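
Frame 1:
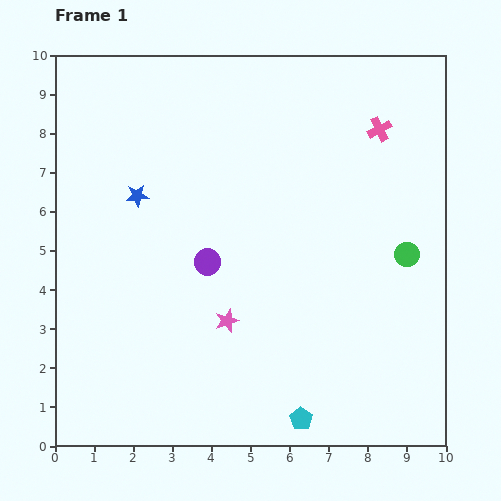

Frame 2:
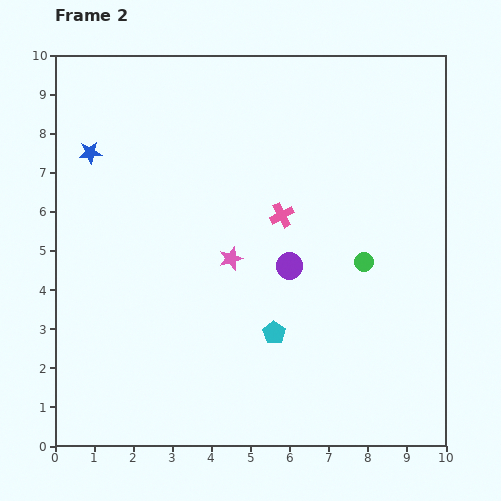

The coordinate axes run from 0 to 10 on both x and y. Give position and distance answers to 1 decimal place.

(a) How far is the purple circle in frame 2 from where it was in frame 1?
2.1

The purple circle moved from (3.9, 4.7) to (6.0, 4.6), a distance of √(2.1² + 0.1²) ≈ 2.1.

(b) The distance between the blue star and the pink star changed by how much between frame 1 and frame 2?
+0.6

Distance in frame 1: 3.9. Distance in frame 2: 4.5.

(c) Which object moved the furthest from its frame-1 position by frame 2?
the pink cross

(moved 3.3; next 2.3)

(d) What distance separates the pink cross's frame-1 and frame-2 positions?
3.3

The pink cross moved from (8.3, 8.1) to (5.8, 5.9), a distance of √(2.5² + 2.2²) ≈ 3.3.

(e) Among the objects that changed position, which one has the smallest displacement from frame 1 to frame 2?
the green circle

(moved 1.1)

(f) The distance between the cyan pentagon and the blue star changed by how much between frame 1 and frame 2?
-0.5

Distance in frame 1: 7.1. Distance in frame 2: 6.6.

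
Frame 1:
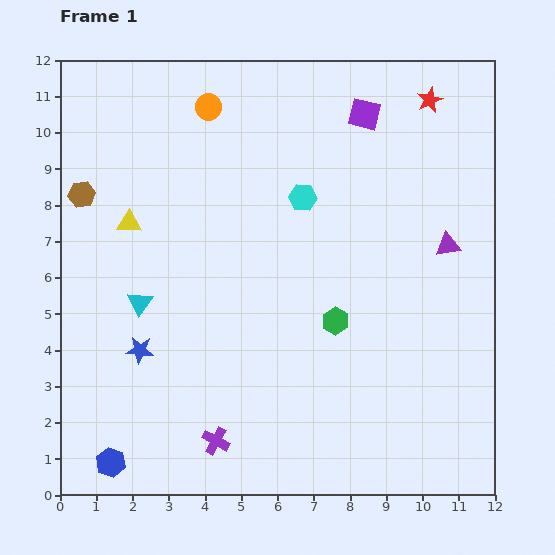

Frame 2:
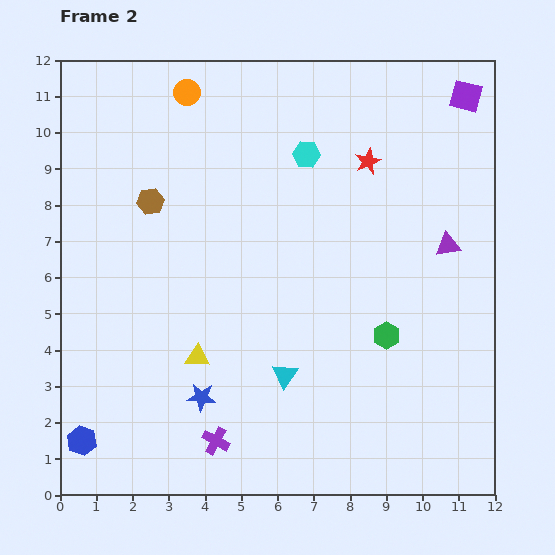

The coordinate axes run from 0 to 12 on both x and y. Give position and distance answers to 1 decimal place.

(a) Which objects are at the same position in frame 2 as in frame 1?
the purple cross, the purple triangle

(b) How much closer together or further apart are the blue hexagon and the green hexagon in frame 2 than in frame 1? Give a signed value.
+1.6

Distance in frame 1: 7.3. Distance in frame 2: 8.9.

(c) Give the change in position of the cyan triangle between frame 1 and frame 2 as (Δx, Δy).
(4.0, -2.0)

The cyan triangle was at (2.2, 5.3) in frame 1 and (6.2, 3.3) in frame 2.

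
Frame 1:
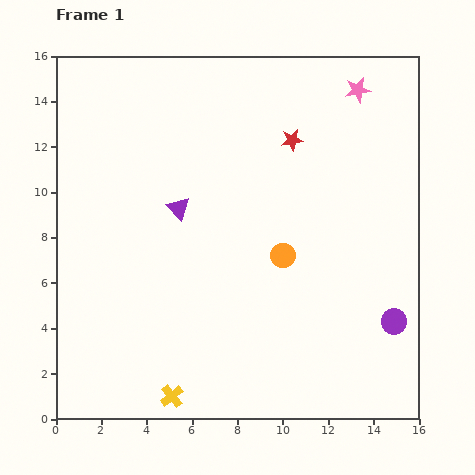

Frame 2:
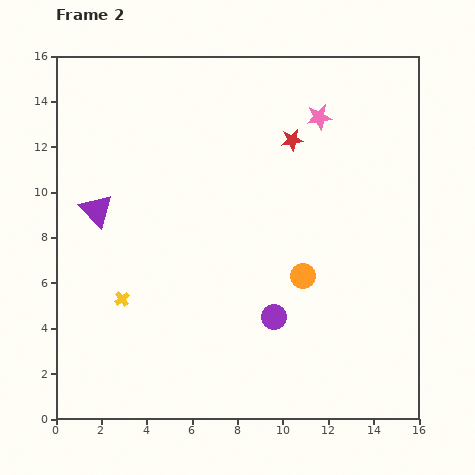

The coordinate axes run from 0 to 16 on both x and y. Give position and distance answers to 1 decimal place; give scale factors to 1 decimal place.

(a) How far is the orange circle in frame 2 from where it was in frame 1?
1.3

The orange circle moved from (10.0, 7.2) to (10.9, 6.3), a distance of √(0.9² + 0.9²) ≈ 1.3.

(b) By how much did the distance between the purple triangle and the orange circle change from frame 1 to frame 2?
+4.5

Distance in frame 1: 5.1. Distance in frame 2: 9.6.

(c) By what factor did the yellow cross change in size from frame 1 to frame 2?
0.7×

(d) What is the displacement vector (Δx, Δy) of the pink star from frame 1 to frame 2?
(-1.7, -1.2)

The pink star was at (13.3, 14.5) in frame 1 and (11.6, 13.3) in frame 2.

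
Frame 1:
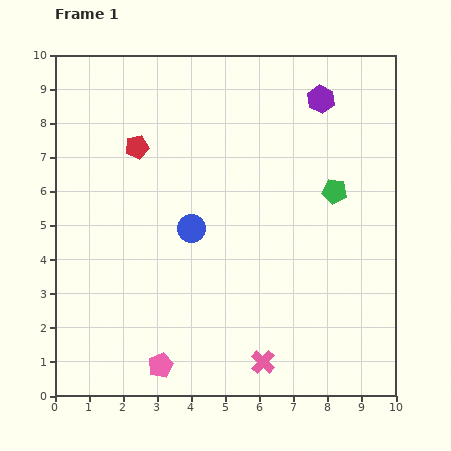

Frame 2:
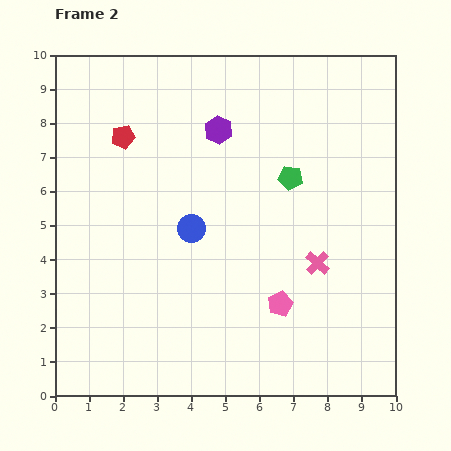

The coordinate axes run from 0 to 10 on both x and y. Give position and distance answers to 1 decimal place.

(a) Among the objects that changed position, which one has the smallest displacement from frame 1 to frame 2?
the red pentagon

(moved 0.5)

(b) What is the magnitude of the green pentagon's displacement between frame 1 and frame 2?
1.4

The green pentagon moved from (8.2, 6.0) to (6.9, 6.4), a distance of √(1.3² + 0.4²) ≈ 1.4.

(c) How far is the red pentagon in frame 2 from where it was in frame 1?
0.5

The red pentagon moved from (2.4, 7.3) to (2.0, 7.6), a distance of √(0.4² + 0.3²) ≈ 0.5.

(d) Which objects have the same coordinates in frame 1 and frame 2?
the blue circle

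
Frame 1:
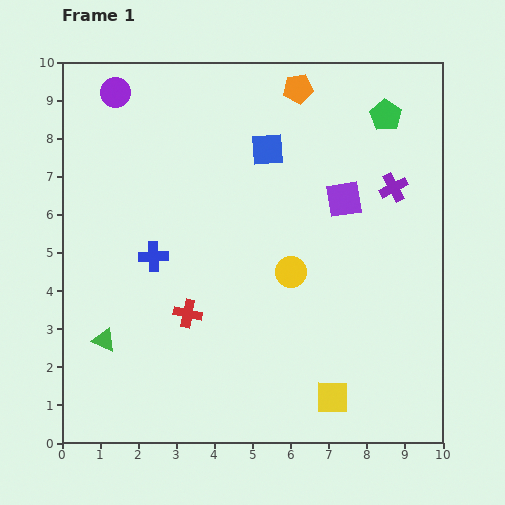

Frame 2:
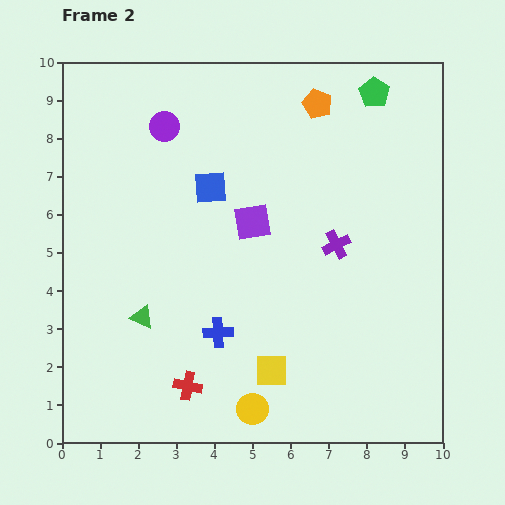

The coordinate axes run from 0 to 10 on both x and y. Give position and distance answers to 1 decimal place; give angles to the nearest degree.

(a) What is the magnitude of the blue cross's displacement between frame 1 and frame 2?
2.6

The blue cross moved from (2.4, 4.9) to (4.1, 2.9), a distance of √(1.7² + 2.0²) ≈ 2.6.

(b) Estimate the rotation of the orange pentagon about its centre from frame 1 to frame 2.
30° clockwise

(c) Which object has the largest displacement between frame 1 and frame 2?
the yellow circle

(moved 3.7; next 2.6)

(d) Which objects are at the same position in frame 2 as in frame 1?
none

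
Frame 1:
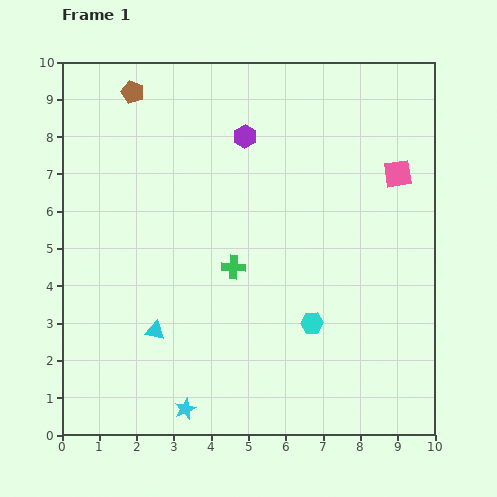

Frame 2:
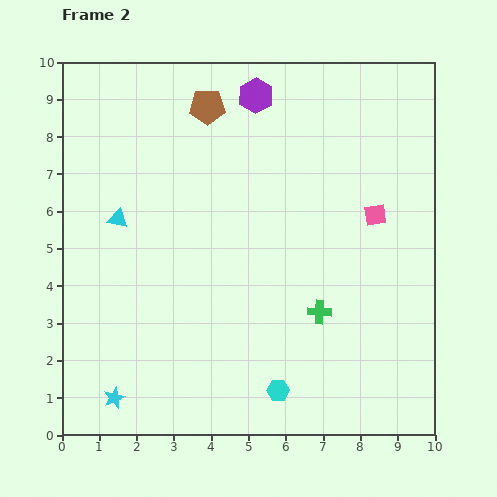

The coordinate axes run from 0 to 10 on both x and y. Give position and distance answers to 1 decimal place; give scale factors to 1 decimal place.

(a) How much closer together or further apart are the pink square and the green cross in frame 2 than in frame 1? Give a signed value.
-2.1

Distance in frame 1: 5.1. Distance in frame 2: 3.0.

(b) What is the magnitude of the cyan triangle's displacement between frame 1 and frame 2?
3.2

The cyan triangle moved from (2.5, 2.8) to (1.5, 5.8), a distance of √(1.0² + 3.0²) ≈ 3.2.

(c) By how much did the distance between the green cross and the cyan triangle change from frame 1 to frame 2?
+3.3

Distance in frame 1: 2.7. Distance in frame 2: 6.0.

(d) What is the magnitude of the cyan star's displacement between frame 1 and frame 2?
1.9

The cyan star moved from (3.3, 0.7) to (1.4, 1.0), a distance of √(1.9² + 0.3²) ≈ 1.9.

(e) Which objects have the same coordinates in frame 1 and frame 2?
none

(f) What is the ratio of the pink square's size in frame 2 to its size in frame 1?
0.8×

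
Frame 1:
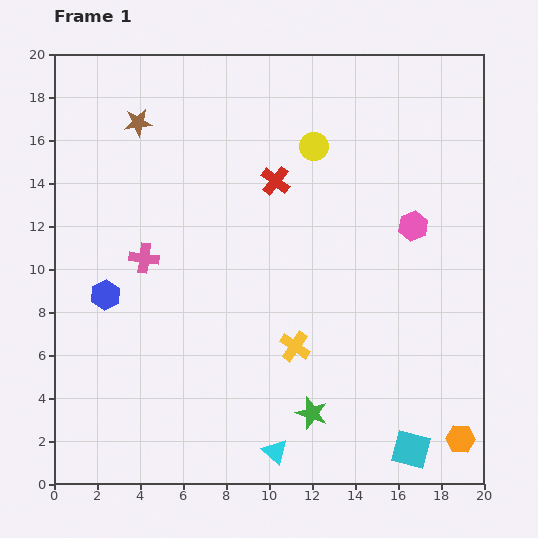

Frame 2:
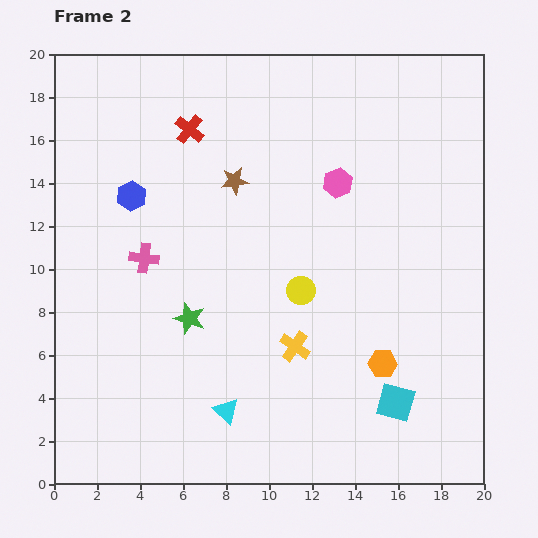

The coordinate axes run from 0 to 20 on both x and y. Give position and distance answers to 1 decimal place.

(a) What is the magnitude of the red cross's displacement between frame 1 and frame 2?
4.7

The red cross moved from (10.3, 14.1) to (6.3, 16.5), a distance of √(4.0² + 2.4²) ≈ 4.7.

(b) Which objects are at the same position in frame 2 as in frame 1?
the yellow cross, the pink cross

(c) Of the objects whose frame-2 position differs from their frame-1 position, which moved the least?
the cyan square

(moved 2.3)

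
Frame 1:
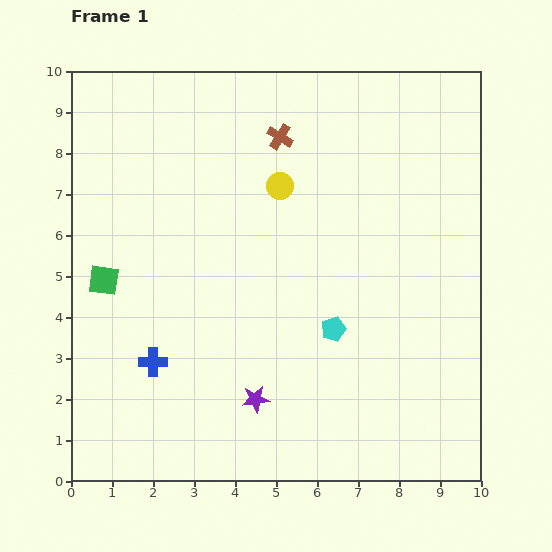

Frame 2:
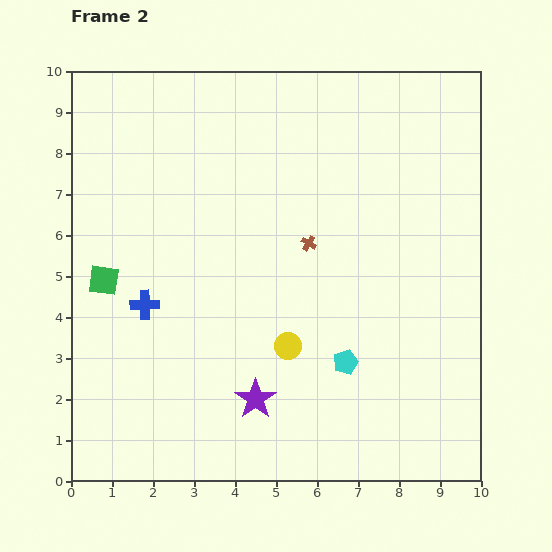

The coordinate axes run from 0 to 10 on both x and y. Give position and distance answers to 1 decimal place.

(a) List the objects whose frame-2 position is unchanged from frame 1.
the purple star, the green square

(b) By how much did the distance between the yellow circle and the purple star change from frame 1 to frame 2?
-3.7

Distance in frame 1: 5.2. Distance in frame 2: 1.5.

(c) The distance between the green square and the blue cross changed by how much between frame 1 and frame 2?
-1.1

Distance in frame 1: 2.3. Distance in frame 2: 1.2.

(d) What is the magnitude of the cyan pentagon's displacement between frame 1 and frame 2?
0.9

The cyan pentagon moved from (6.4, 3.7) to (6.7, 2.9), a distance of √(0.3² + 0.8²) ≈ 0.9.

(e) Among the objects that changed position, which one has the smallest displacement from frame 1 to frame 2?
the cyan pentagon

(moved 0.9)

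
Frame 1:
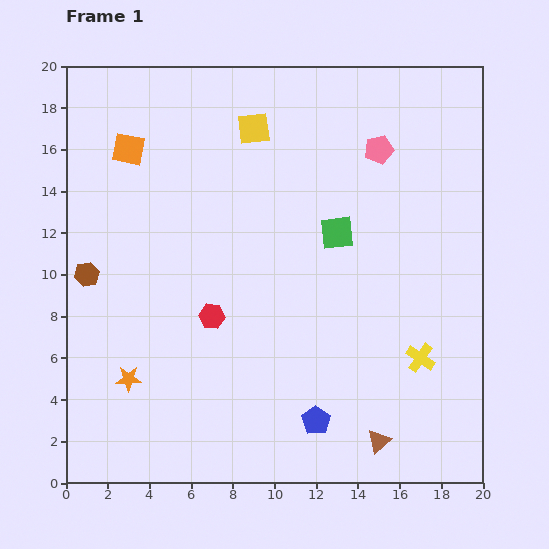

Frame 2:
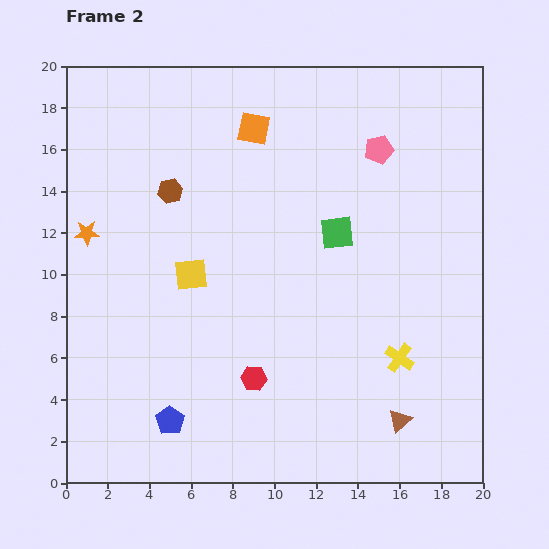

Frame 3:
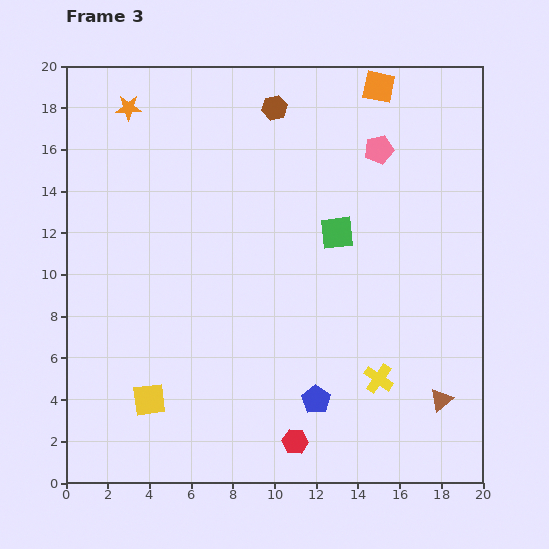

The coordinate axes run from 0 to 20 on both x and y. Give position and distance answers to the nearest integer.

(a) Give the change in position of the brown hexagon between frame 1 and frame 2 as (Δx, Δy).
(4, 4)

The brown hexagon was at (1, 10) in frame 1 and (5, 14) in frame 2.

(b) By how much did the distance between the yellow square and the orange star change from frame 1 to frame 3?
+1

Distance in frame 1: 13. Distance in frame 3: 14.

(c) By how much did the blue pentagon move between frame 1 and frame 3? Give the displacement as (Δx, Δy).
(0, 1)

The blue pentagon was at (12, 3) in frame 1 and (12, 4) in frame 3.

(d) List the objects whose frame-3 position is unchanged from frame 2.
the pink pentagon, the green square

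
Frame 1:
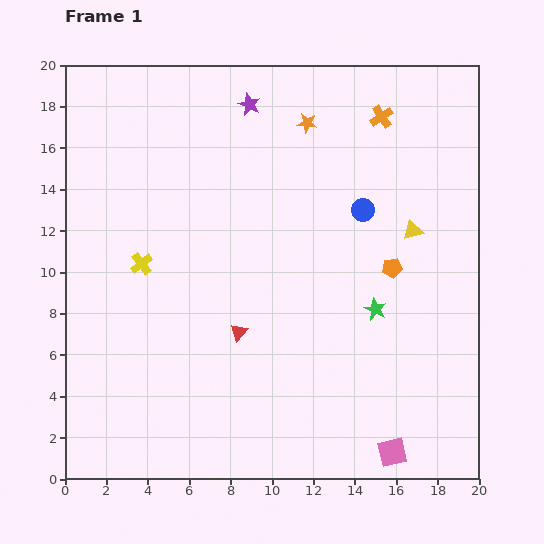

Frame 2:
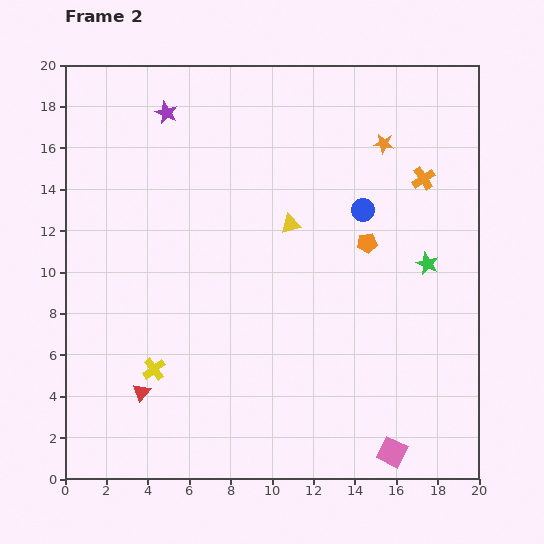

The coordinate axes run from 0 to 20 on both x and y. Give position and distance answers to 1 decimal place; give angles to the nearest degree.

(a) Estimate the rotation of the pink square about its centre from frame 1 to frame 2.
39° clockwise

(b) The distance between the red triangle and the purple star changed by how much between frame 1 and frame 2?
+2.6

Distance in frame 1: 11.0. Distance in frame 2: 13.6.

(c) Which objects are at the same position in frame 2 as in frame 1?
the blue circle, the pink square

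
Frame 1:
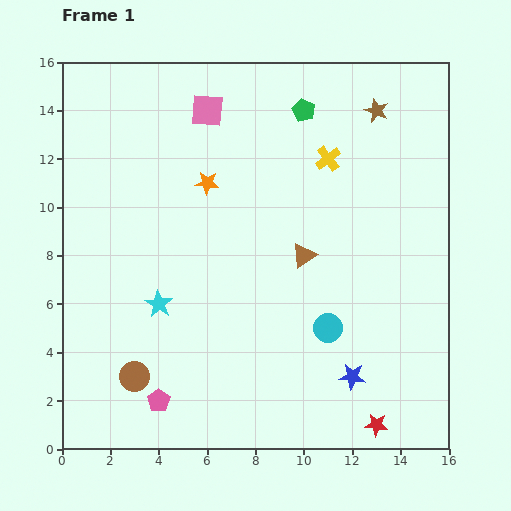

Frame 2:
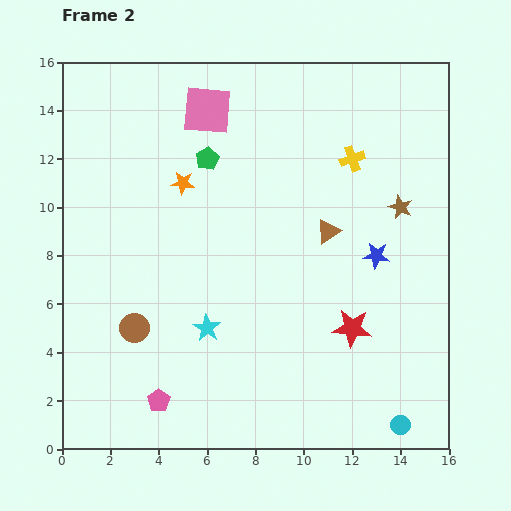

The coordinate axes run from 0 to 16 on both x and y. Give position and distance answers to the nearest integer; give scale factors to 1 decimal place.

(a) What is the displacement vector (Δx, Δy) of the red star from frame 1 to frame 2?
(-1, 4)

The red star was at (13, 1) in frame 1 and (12, 5) in frame 2.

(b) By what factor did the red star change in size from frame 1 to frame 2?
1.7×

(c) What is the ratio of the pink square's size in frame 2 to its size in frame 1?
1.5×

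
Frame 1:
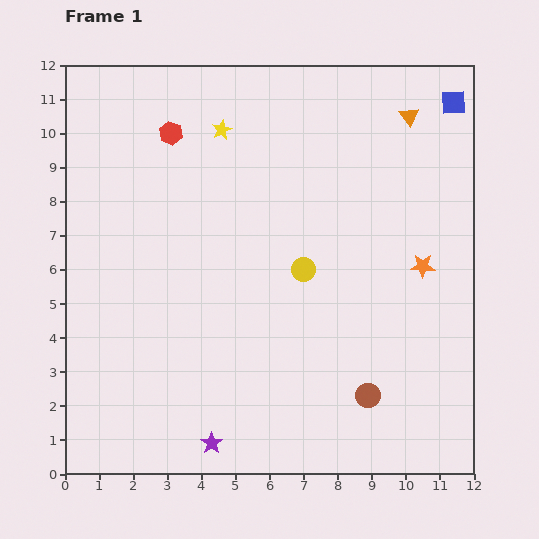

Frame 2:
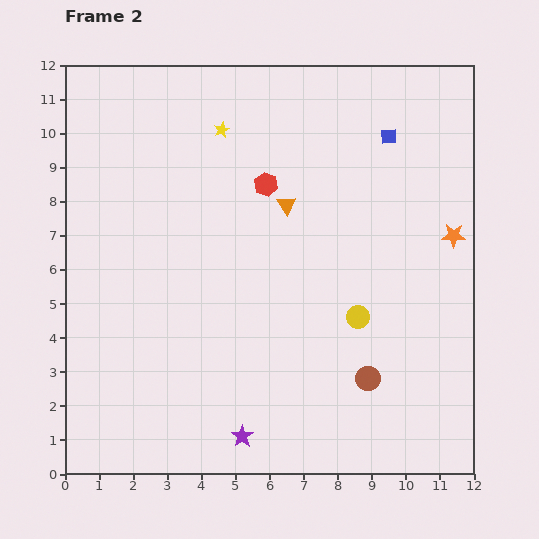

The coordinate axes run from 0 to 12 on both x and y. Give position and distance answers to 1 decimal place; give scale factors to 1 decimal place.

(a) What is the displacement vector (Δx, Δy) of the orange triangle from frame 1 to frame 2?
(-3.6, -2.6)

The orange triangle was at (10.1, 10.5) in frame 1 and (6.5, 7.9) in frame 2.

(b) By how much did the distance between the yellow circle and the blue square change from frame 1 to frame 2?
-1.2

Distance in frame 1: 6.6. Distance in frame 2: 5.4.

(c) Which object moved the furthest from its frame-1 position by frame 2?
the orange triangle

(moved 4.4; next 3.2)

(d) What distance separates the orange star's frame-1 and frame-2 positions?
1.3

The orange star moved from (10.5, 6.1) to (11.4, 7.0), a distance of √(0.9² + 0.9²) ≈ 1.3.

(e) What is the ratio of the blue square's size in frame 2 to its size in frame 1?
0.6×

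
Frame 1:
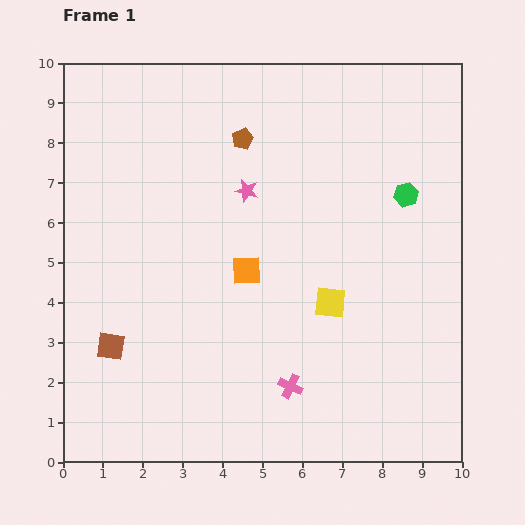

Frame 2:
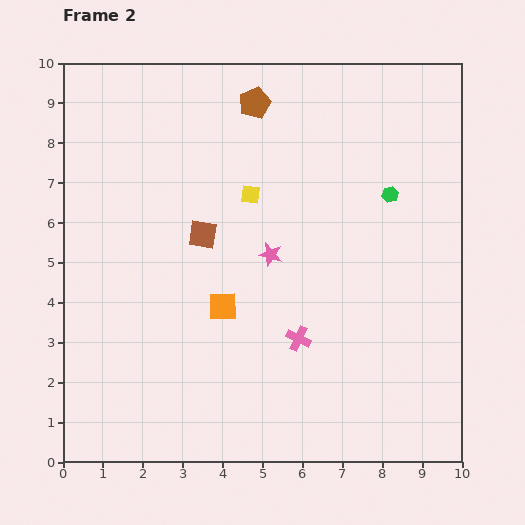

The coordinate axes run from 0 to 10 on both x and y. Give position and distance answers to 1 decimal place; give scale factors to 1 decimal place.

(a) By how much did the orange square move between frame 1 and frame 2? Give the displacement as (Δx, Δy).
(-0.6, -0.9)

The orange square was at (4.6, 4.8) in frame 1 and (4.0, 3.9) in frame 2.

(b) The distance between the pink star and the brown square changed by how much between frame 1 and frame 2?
-3.4

Distance in frame 1: 5.2. Distance in frame 2: 1.8.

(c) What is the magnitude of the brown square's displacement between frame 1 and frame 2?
3.6

The brown square moved from (1.2, 2.9) to (3.5, 5.7), a distance of √(2.3² + 2.8²) ≈ 3.6.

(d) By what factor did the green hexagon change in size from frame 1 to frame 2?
0.7×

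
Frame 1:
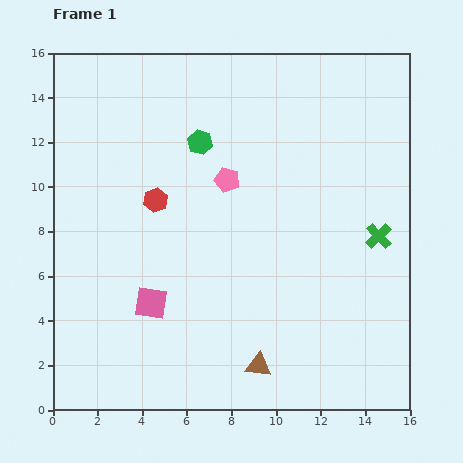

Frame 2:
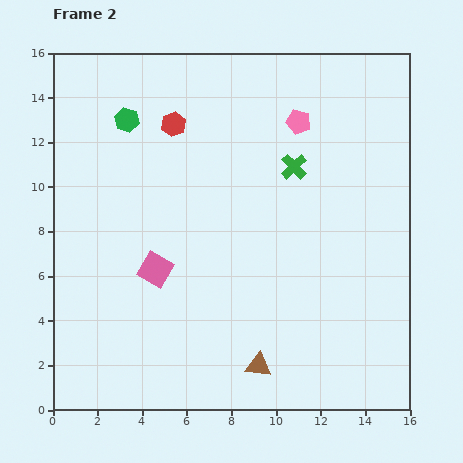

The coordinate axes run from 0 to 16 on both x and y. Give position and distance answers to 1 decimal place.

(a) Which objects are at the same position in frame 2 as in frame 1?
the brown triangle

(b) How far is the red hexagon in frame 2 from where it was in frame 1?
3.5

The red hexagon moved from (4.6, 9.4) to (5.4, 12.8), a distance of √(0.8² + 3.4²) ≈ 3.5.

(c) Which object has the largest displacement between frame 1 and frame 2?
the green cross

(moved 4.9; next 4.1)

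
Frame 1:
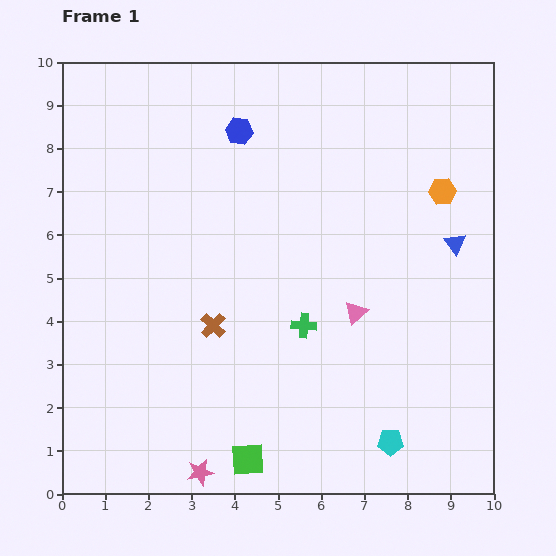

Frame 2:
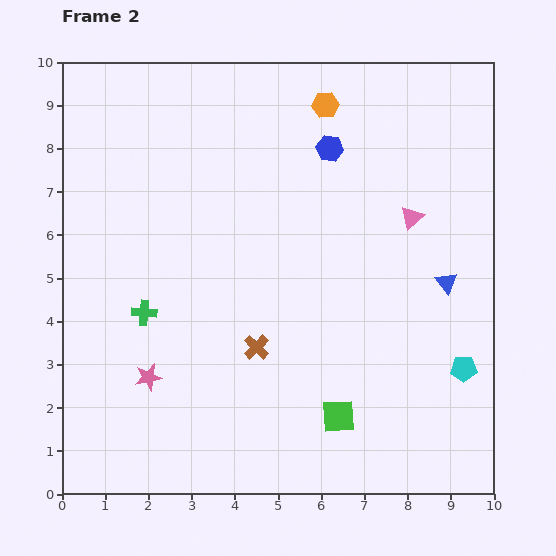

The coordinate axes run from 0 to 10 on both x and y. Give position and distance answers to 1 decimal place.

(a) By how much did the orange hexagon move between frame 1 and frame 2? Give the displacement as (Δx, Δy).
(-2.7, 2.0)

The orange hexagon was at (8.8, 7.0) in frame 1 and (6.1, 9.0) in frame 2.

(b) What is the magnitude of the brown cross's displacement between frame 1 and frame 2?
1.1

The brown cross moved from (3.5, 3.9) to (4.5, 3.4), a distance of √(1.0² + 0.5²) ≈ 1.1.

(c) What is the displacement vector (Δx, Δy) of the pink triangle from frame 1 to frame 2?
(1.3, 2.2)

The pink triangle was at (6.8, 4.2) in frame 1 and (8.1, 6.4) in frame 2.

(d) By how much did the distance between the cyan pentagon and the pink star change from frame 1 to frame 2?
+2.8

Distance in frame 1: 4.5. Distance in frame 2: 7.3.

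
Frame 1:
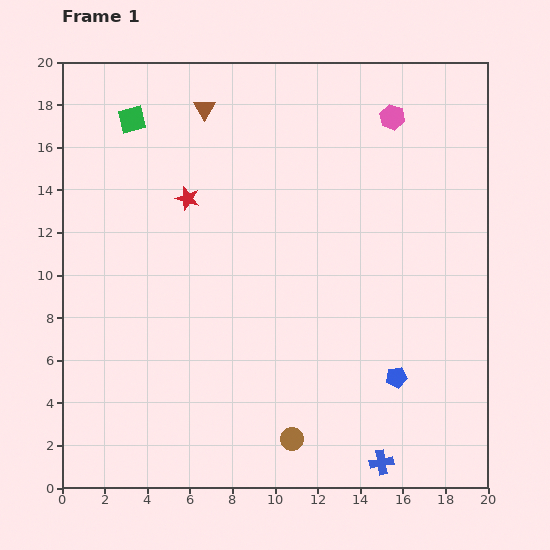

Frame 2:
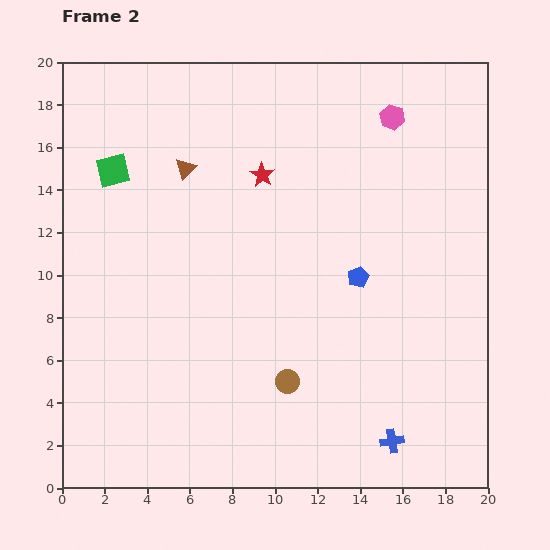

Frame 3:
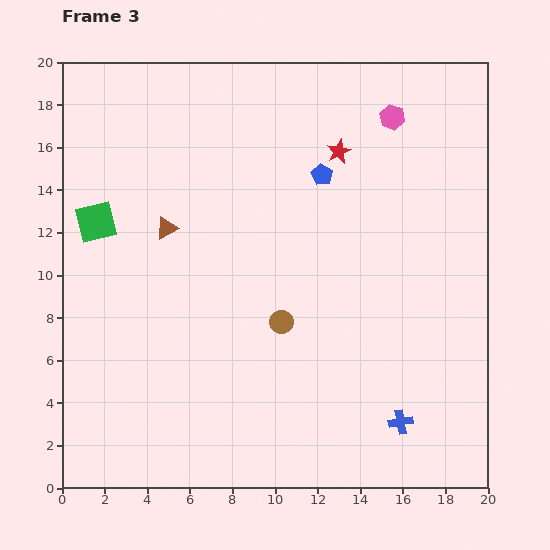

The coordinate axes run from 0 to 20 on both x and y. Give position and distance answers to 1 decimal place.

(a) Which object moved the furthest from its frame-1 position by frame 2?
the blue pentagon

(moved 5.0; next 3.7)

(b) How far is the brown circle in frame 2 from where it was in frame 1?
2.7

The brown circle moved from (10.8, 2.3) to (10.6, 5.0), a distance of √(0.2² + 2.7²) ≈ 2.7.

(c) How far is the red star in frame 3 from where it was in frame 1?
7.4

The red star moved from (5.9, 13.6) to (13.0, 15.8), a distance of √(7.1² + 2.2²) ≈ 7.4.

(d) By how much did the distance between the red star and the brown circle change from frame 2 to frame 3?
-1.4

Distance in frame 2: 9.8. Distance in frame 3: 8.4.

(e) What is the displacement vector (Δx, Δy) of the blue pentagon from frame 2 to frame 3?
(-1.7, 4.8)

The blue pentagon was at (13.9, 9.9) in frame 2 and (12.2, 14.7) in frame 3.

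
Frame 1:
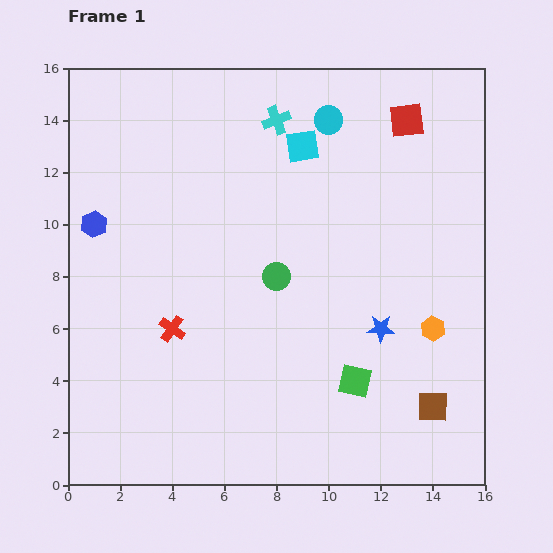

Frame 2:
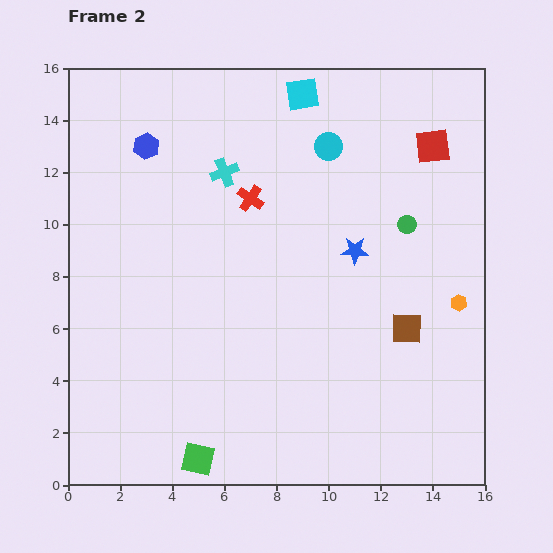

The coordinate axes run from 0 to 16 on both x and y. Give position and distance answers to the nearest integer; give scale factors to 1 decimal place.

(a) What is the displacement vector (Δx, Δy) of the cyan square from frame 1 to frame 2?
(0, 2)

The cyan square was at (9, 13) in frame 1 and (9, 15) in frame 2.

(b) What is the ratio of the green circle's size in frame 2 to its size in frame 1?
0.7×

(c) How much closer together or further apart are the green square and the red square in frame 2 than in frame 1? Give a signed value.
+5

Distance in frame 1: 10. Distance in frame 2: 15.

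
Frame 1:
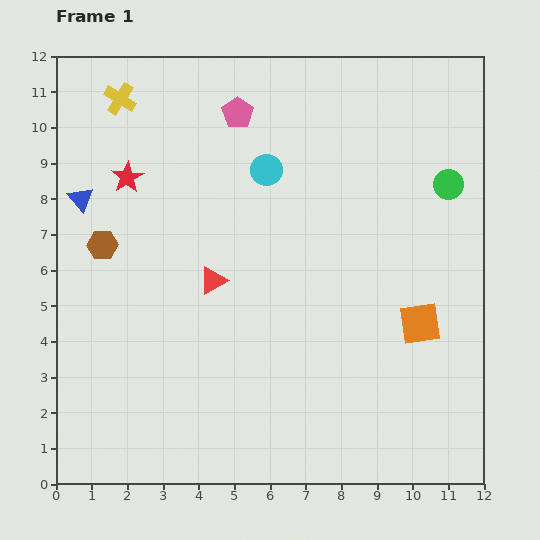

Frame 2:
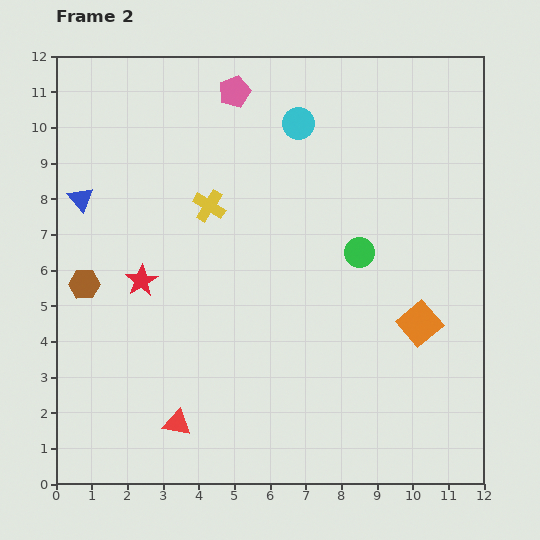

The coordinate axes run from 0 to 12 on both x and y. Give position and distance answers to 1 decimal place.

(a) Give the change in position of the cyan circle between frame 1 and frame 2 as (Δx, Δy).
(0.9, 1.3)

The cyan circle was at (5.9, 8.8) in frame 1 and (6.8, 10.1) in frame 2.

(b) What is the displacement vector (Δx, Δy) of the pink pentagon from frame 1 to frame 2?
(-0.1, 0.6)

The pink pentagon was at (5.1, 10.4) in frame 1 and (5.0, 11.0) in frame 2.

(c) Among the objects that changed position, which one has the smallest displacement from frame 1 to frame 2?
the pink pentagon

(moved 0.6)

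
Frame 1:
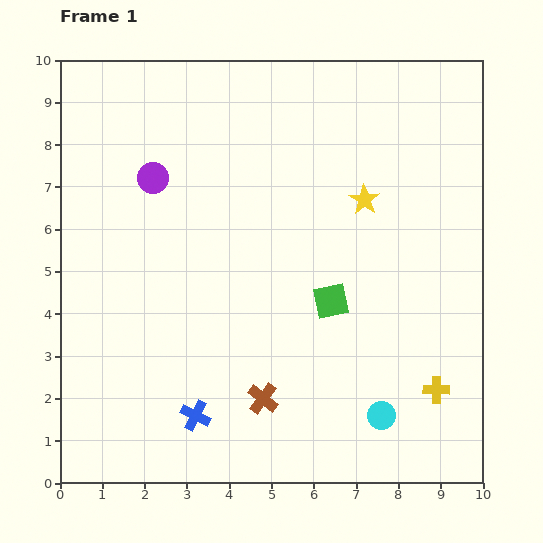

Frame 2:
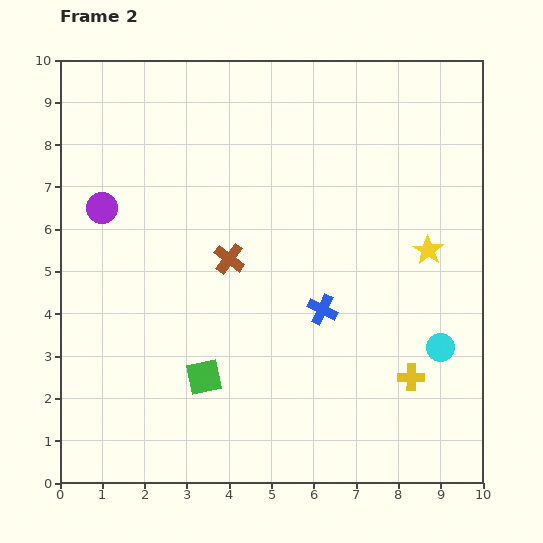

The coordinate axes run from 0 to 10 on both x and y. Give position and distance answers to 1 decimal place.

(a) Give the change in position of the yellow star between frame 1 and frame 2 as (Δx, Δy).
(1.5, -1.2)

The yellow star was at (7.2, 6.7) in frame 1 and (8.7, 5.5) in frame 2.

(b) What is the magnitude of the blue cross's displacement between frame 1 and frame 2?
3.9

The blue cross moved from (3.2, 1.6) to (6.2, 4.1), a distance of √(3.0² + 2.5²) ≈ 3.9.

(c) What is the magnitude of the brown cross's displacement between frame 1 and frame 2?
3.4

The brown cross moved from (4.8, 2.0) to (4.0, 5.3), a distance of √(0.8² + 3.3²) ≈ 3.4.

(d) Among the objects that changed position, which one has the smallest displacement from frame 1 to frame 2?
the yellow cross

(moved 0.7)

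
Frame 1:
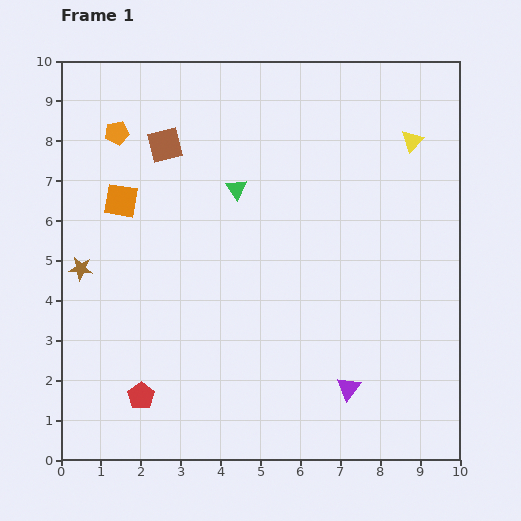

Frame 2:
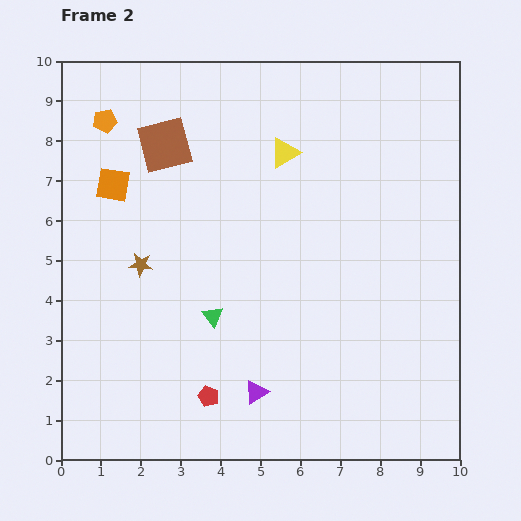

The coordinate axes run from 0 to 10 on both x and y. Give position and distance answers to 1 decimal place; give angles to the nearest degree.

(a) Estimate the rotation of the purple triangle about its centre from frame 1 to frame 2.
19° clockwise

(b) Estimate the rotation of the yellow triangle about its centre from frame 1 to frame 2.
16° clockwise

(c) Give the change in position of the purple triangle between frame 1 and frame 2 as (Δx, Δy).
(-2.3, -0.1)

The purple triangle was at (7.2, 1.8) in frame 1 and (4.9, 1.7) in frame 2.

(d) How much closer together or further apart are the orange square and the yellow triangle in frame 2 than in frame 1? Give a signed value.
-3.1

Distance in frame 1: 7.5. Distance in frame 2: 4.4.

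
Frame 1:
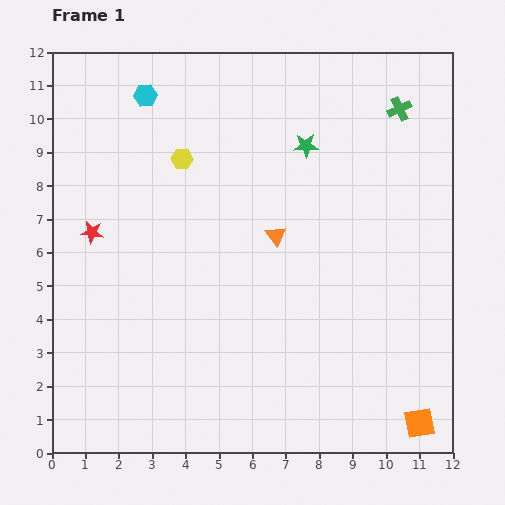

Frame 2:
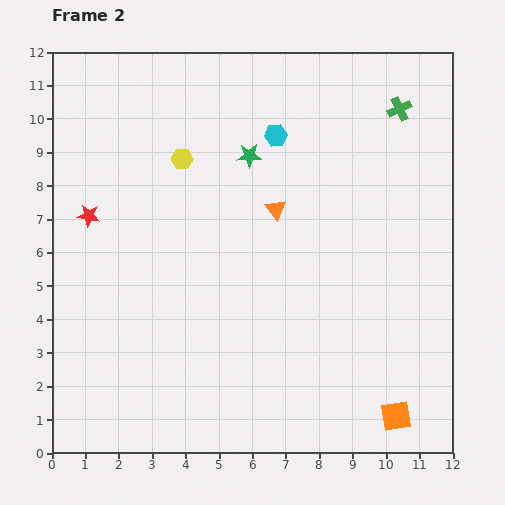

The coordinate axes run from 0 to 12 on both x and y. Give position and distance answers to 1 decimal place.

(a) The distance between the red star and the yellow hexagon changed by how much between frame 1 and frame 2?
-0.2

Distance in frame 1: 3.5. Distance in frame 2: 3.3.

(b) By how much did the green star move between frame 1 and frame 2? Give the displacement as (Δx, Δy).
(-1.7, -0.3)

The green star was at (7.6, 9.2) in frame 1 and (5.9, 8.9) in frame 2.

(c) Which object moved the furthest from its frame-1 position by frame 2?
the cyan hexagon

(moved 4.1; next 1.7)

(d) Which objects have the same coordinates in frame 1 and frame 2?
the yellow hexagon, the green cross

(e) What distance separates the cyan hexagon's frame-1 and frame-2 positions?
4.1

The cyan hexagon moved from (2.8, 10.7) to (6.7, 9.5), a distance of √(3.9² + 1.2²) ≈ 4.1.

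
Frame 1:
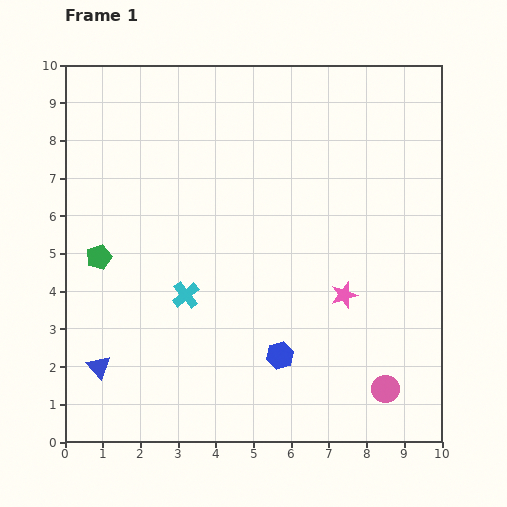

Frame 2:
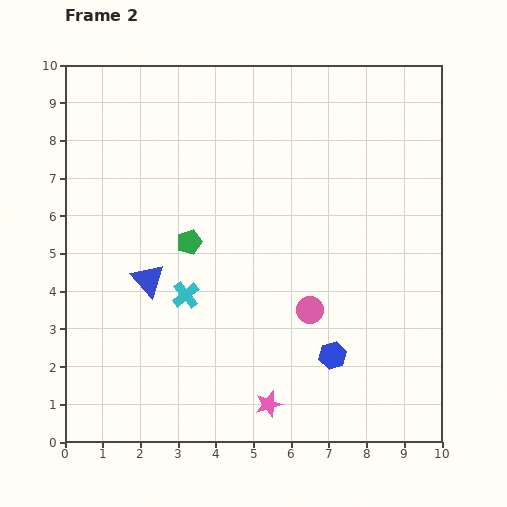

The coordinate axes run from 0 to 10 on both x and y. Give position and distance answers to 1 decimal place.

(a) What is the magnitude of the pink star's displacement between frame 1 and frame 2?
3.5

The pink star moved from (7.4, 3.9) to (5.4, 1.0), a distance of √(2.0² + 2.9²) ≈ 3.5.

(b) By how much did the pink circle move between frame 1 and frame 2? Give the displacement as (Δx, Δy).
(-2.0, 2.1)

The pink circle was at (8.5, 1.4) in frame 1 and (6.5, 3.5) in frame 2.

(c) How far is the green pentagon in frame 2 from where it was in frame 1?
2.4

The green pentagon moved from (0.9, 4.9) to (3.3, 5.3), a distance of √(2.4² + 0.4²) ≈ 2.4.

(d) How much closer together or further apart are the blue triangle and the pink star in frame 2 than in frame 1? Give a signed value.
-2.2

Distance in frame 1: 6.8. Distance in frame 2: 4.6.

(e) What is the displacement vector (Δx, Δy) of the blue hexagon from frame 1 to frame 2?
(1.4, 0.0)

The blue hexagon was at (5.7, 2.3) in frame 1 and (7.1, 2.3) in frame 2.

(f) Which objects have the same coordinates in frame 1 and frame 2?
the cyan cross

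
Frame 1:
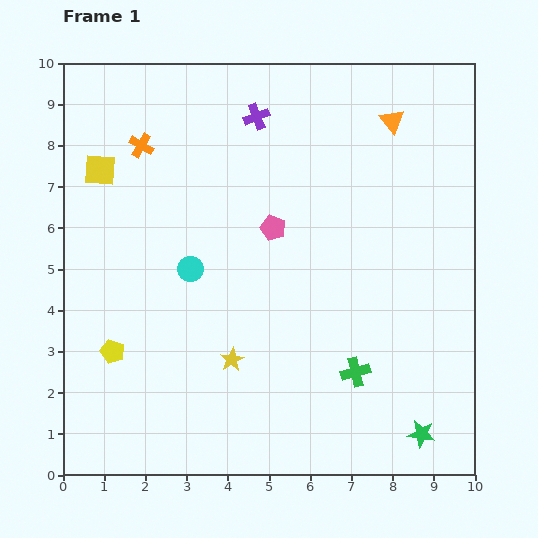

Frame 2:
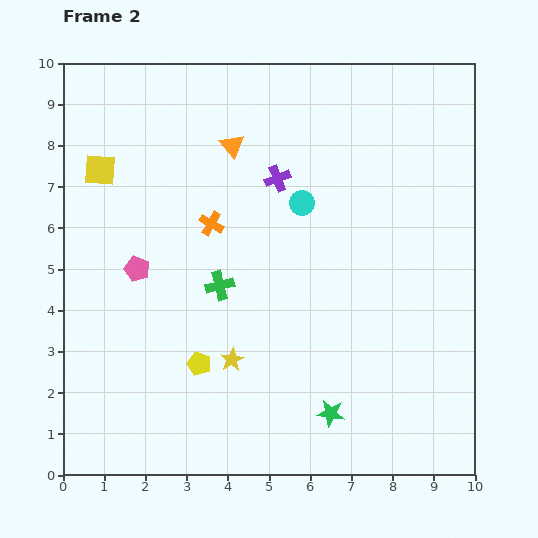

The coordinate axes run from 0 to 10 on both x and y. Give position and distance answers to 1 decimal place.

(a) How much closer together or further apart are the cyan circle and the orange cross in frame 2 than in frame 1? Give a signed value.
-0.9

Distance in frame 1: 3.2. Distance in frame 2: 2.3.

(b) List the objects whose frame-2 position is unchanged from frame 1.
the yellow square, the yellow star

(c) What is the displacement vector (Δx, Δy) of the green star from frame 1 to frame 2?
(-2.2, 0.5)

The green star was at (8.7, 1.0) in frame 1 and (6.5, 1.5) in frame 2.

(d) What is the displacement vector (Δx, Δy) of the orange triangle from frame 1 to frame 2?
(-3.9, -0.6)

The orange triangle was at (8.0, 8.6) in frame 1 and (4.1, 8.0) in frame 2.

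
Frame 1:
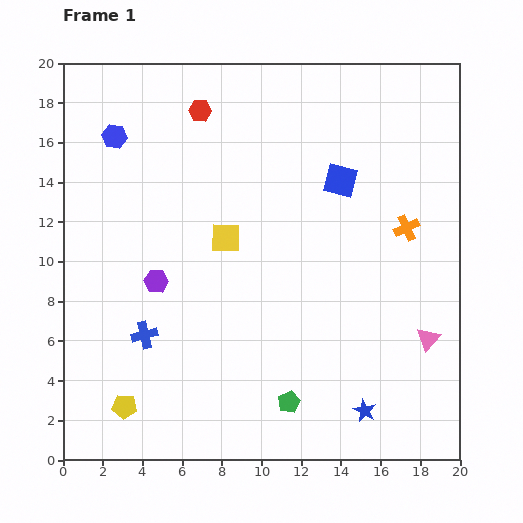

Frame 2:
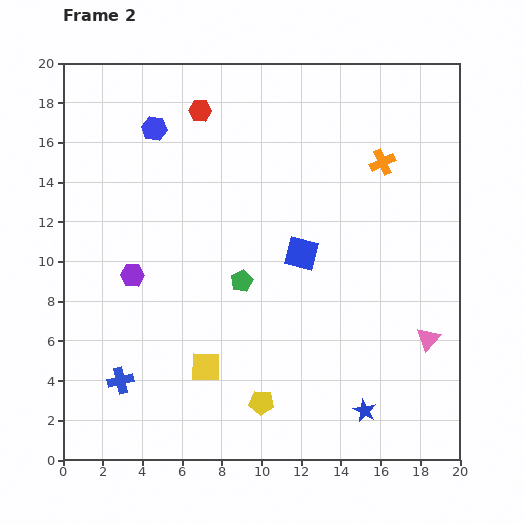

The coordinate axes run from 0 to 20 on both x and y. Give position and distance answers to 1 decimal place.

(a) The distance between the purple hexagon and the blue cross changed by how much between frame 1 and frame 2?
+2.5

Distance in frame 1: 2.8. Distance in frame 2: 5.3.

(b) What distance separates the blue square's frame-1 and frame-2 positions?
4.2

The blue square moved from (14.0, 14.1) to (12.0, 10.4), a distance of √(2.0² + 3.7²) ≈ 4.2.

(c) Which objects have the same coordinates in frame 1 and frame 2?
the red hexagon, the pink triangle, the blue star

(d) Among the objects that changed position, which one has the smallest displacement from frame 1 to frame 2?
the purple hexagon

(moved 1.2)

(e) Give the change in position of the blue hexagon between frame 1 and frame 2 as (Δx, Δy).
(2.0, 0.4)

The blue hexagon was at (2.6, 16.3) in frame 1 and (4.6, 16.7) in frame 2.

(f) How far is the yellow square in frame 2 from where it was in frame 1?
6.6

The yellow square moved from (8.2, 11.2) to (7.2, 4.7), a distance of √(1.0² + 6.5²) ≈ 6.6.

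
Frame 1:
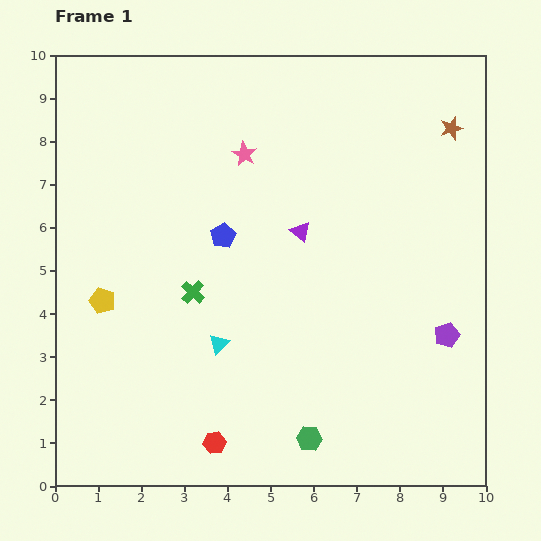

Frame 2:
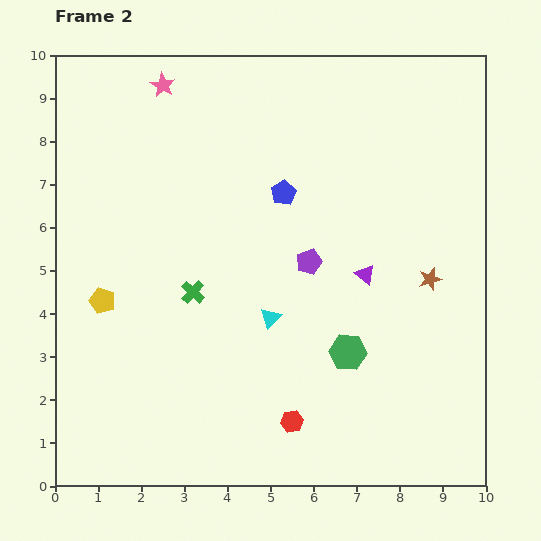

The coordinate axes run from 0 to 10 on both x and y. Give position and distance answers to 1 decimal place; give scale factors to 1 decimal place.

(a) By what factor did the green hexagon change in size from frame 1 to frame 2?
1.5×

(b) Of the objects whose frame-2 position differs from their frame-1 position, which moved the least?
the cyan triangle

(moved 1.3)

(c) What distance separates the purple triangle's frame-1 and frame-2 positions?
1.8

The purple triangle moved from (5.7, 5.9) to (7.2, 4.9), a distance of √(1.5² + 1.0²) ≈ 1.8.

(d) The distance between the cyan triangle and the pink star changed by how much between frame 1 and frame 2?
+1.6

Distance in frame 1: 4.4. Distance in frame 2: 6.0.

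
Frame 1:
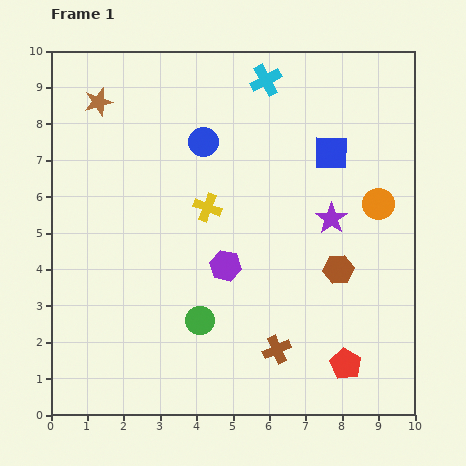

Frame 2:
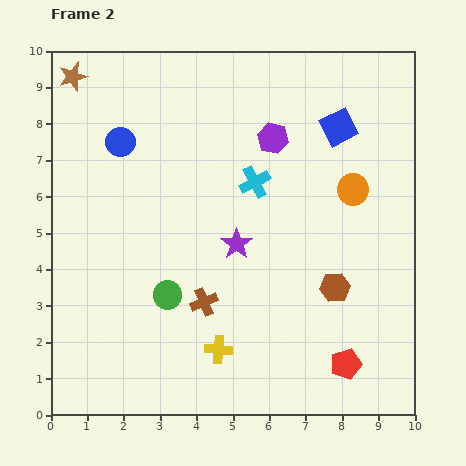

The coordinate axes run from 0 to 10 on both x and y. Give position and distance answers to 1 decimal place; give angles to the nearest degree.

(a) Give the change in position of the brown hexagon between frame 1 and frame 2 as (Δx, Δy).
(-0.1, -0.5)

The brown hexagon was at (7.9, 4.0) in frame 1 and (7.8, 3.5) in frame 2.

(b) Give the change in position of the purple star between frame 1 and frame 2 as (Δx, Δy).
(-2.6, -0.7)

The purple star was at (7.7, 5.4) in frame 1 and (5.1, 4.7) in frame 2.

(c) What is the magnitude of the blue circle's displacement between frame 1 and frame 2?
2.3

The blue circle moved from (4.2, 7.5) to (1.9, 7.5), a distance of √(2.3² + 0.0²) ≈ 2.3.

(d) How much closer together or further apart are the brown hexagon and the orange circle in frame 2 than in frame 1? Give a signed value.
+0.6

Distance in frame 1: 2.1. Distance in frame 2: 2.7.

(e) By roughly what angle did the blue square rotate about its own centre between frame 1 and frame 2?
28° counter-clockwise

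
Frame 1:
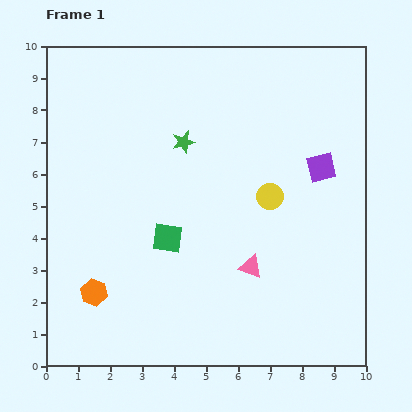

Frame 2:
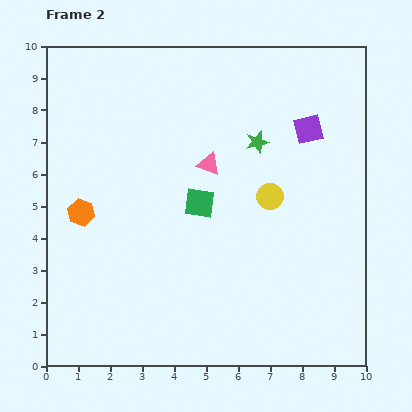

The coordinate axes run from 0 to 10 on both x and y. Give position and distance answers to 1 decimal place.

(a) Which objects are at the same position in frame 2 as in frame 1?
the yellow circle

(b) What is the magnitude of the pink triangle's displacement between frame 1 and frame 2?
3.5

The pink triangle moved from (6.4, 3.1) to (5.1, 6.3), a distance of √(1.3² + 3.2²) ≈ 3.5.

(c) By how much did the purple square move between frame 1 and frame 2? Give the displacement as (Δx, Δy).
(-0.4, 1.2)

The purple square was at (8.6, 6.2) in frame 1 and (8.2, 7.4) in frame 2.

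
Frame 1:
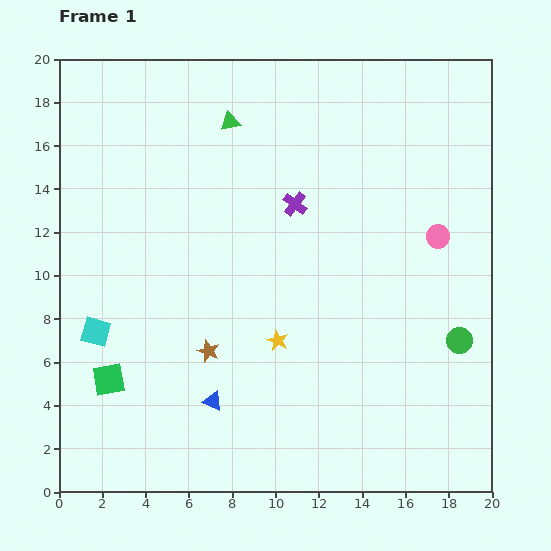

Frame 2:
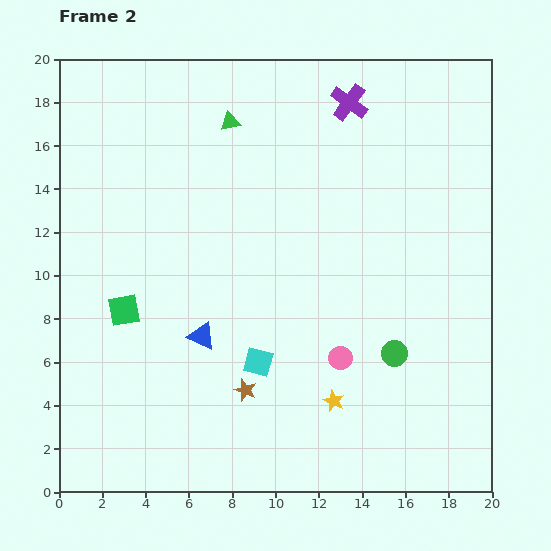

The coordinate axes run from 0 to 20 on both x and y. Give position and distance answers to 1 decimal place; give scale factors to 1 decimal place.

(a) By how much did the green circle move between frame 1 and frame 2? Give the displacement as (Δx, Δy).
(-3.0, -0.6)

The green circle was at (18.5, 7.0) in frame 1 and (15.5, 6.4) in frame 2.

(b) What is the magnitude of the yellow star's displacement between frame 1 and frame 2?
3.8

The yellow star moved from (10.1, 7.0) to (12.7, 4.2), a distance of √(2.6² + 2.8²) ≈ 3.8.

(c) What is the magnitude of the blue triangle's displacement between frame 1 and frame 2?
3.0

The blue triangle moved from (7.1, 4.2) to (6.6, 7.2), a distance of √(0.5² + 3.0²) ≈ 3.0.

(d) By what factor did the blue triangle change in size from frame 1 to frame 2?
1.4×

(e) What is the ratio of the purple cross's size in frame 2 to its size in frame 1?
1.6×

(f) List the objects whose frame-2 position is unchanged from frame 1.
the green triangle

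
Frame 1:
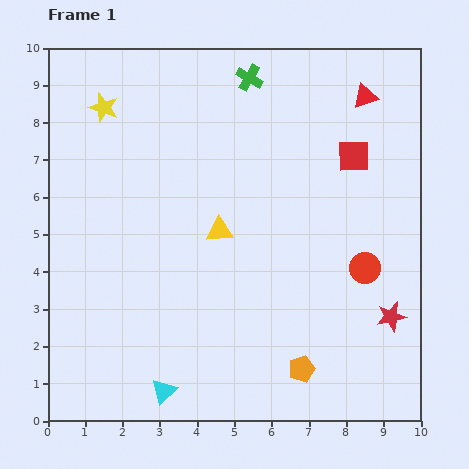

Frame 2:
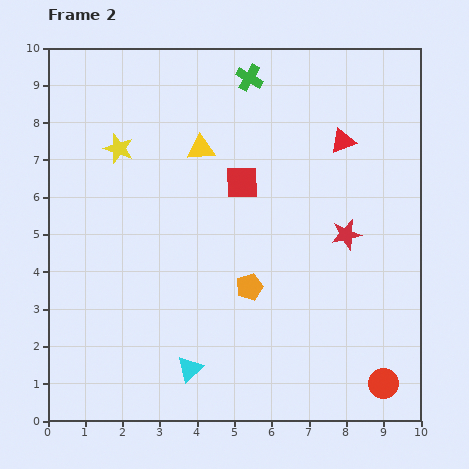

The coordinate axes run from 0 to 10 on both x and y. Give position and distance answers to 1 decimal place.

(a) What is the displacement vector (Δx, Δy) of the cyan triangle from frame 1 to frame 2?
(0.7, 0.6)

The cyan triangle was at (3.1, 0.8) in frame 1 and (3.8, 1.4) in frame 2.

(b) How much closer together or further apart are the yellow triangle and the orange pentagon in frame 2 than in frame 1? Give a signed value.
-0.4

Distance in frame 1: 4.3. Distance in frame 2: 3.9.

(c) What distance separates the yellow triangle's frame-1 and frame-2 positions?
2.3

The yellow triangle moved from (4.6, 5.1) to (4.1, 7.3), a distance of √(0.5² + 2.2²) ≈ 2.3.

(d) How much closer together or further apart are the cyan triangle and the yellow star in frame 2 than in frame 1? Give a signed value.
-1.6

Distance in frame 1: 7.8. Distance in frame 2: 6.2.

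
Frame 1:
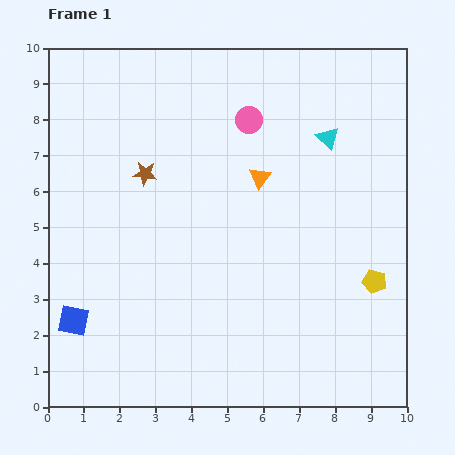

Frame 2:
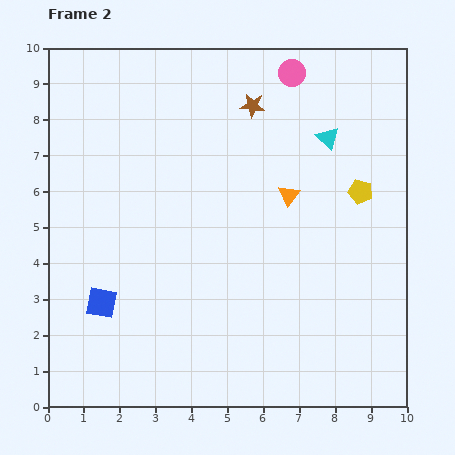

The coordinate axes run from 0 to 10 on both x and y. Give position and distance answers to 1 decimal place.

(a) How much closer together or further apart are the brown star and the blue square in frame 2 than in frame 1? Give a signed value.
+2.3

Distance in frame 1: 4.6. Distance in frame 2: 6.9.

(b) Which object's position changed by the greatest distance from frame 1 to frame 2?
the brown star

(moved 3.6; next 2.5)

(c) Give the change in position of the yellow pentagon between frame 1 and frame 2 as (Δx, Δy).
(-0.4, 2.5)

The yellow pentagon was at (9.1, 3.5) in frame 1 and (8.7, 6.0) in frame 2.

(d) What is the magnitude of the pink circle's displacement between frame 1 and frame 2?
1.8

The pink circle moved from (5.6, 8.0) to (6.8, 9.3), a distance of √(1.2² + 1.3²) ≈ 1.8.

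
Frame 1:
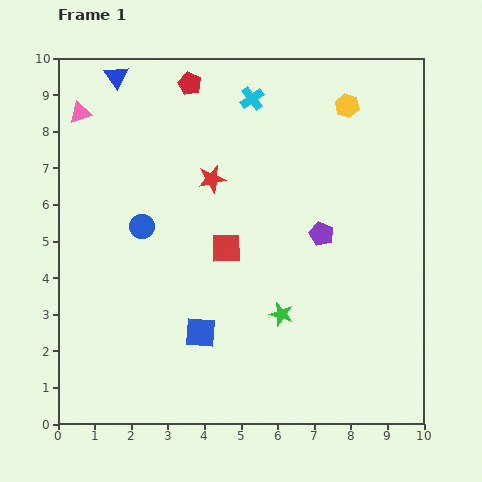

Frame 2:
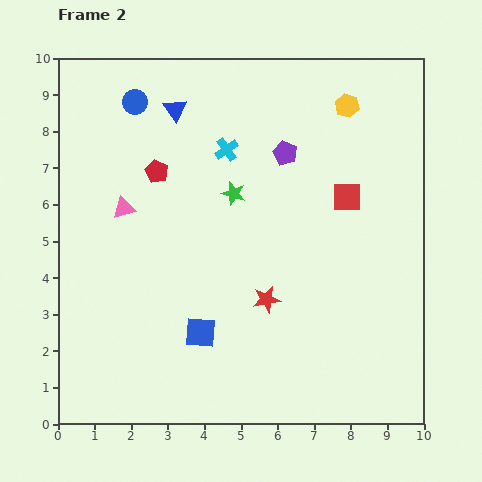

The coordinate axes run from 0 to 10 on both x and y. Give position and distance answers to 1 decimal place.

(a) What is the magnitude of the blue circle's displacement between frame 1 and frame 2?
3.4

The blue circle moved from (2.3, 5.4) to (2.1, 8.8), a distance of √(0.2² + 3.4²) ≈ 3.4.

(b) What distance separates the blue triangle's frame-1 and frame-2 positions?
1.8

The blue triangle moved from (1.6, 9.5) to (3.2, 8.6), a distance of √(1.6² + 0.9²) ≈ 1.8.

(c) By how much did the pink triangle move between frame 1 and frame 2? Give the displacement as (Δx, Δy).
(1.2, -2.6)

The pink triangle was at (0.6, 8.5) in frame 1 and (1.8, 5.9) in frame 2.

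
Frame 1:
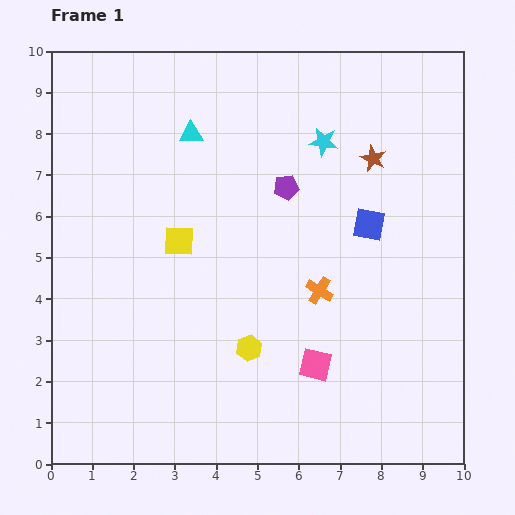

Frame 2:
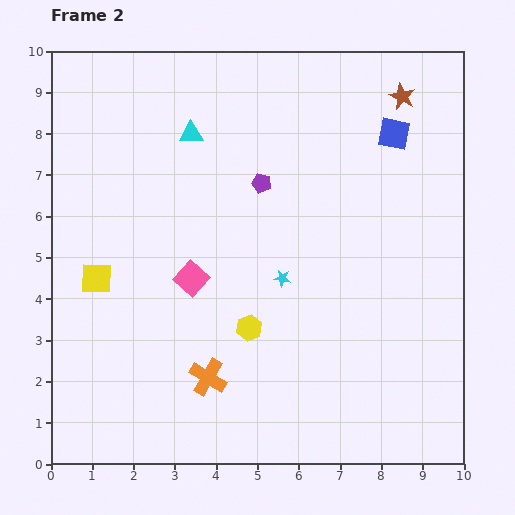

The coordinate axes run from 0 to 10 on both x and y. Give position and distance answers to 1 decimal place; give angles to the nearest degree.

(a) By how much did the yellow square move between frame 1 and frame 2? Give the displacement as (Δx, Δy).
(-2.0, -0.9)

The yellow square was at (3.1, 5.4) in frame 1 and (1.1, 4.5) in frame 2.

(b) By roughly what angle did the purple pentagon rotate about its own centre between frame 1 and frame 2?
23° clockwise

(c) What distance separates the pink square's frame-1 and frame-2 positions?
3.7

The pink square moved from (6.4, 2.4) to (3.4, 4.5), a distance of √(3.0² + 2.1²) ≈ 3.7.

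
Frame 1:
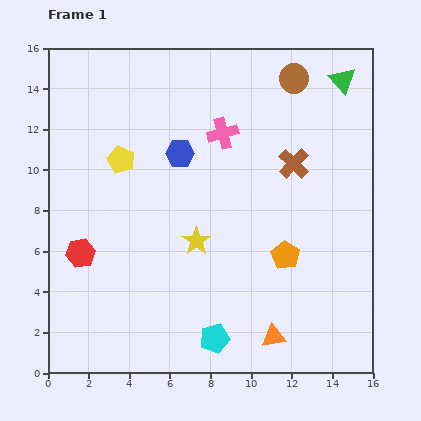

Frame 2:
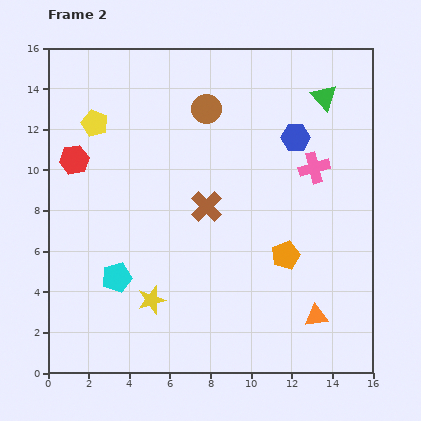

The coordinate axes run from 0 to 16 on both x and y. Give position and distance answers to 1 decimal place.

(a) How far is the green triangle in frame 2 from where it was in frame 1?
1.2

The green triangle moved from (14.5, 14.4) to (13.6, 13.6), a distance of √(0.9² + 0.8²) ≈ 1.2.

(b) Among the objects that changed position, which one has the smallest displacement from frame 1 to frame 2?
the green triangle

(moved 1.2)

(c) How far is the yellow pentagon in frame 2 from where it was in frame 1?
2.2

The yellow pentagon moved from (3.6, 10.5) to (2.3, 12.3), a distance of √(1.3² + 1.8²) ≈ 2.2.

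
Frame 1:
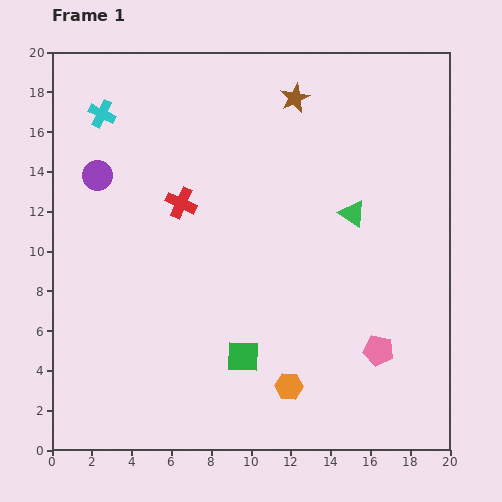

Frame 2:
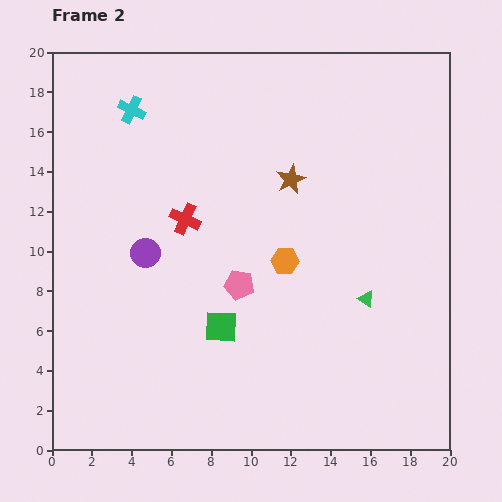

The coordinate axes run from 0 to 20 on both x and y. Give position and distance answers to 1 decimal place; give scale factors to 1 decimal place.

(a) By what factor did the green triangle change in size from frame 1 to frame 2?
0.6×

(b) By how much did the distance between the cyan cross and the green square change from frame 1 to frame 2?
-2.3

Distance in frame 1: 14.1. Distance in frame 2: 11.8.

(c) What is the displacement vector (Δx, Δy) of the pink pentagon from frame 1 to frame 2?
(-7.0, 3.3)

The pink pentagon was at (16.4, 5.0) in frame 1 and (9.4, 8.3) in frame 2.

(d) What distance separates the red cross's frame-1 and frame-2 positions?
0.8

The red cross moved from (6.5, 12.4) to (6.7, 11.6), a distance of √(0.2² + 0.8²) ≈ 0.8.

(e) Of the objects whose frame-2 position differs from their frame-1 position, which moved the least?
the red cross

(moved 0.8)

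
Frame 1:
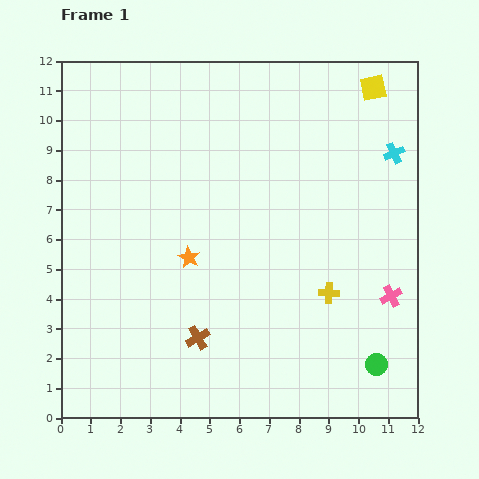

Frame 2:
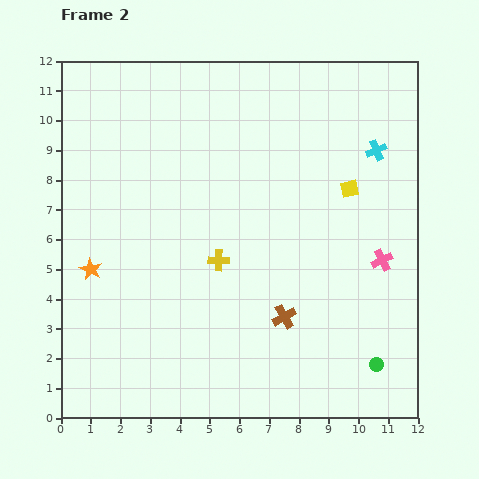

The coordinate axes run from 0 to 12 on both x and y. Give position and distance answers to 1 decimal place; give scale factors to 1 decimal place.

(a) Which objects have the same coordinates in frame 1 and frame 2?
the green circle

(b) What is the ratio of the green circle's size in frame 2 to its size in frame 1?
0.7×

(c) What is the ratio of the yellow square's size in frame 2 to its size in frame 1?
0.7×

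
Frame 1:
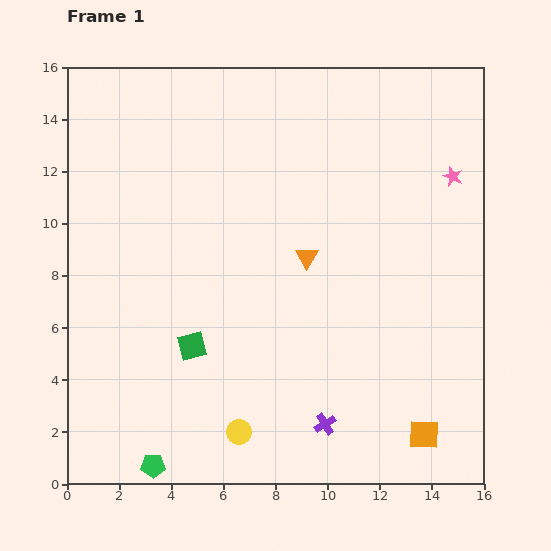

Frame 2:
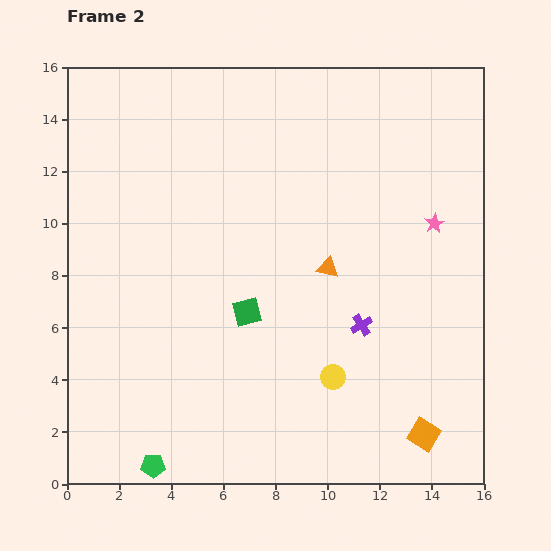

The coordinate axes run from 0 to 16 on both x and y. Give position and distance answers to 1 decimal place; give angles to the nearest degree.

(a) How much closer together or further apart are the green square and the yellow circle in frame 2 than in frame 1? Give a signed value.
+0.3

Distance in frame 1: 3.8. Distance in frame 2: 4.1.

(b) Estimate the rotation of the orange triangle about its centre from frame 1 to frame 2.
48° counter-clockwise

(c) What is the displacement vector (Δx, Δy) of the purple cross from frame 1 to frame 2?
(1.4, 3.8)

The purple cross was at (9.9, 2.3) in frame 1 and (11.3, 6.1) in frame 2.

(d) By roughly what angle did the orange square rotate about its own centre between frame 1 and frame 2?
30° clockwise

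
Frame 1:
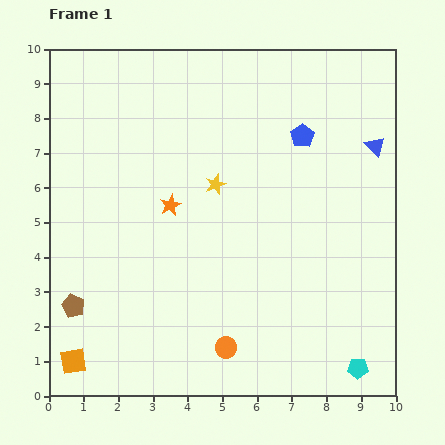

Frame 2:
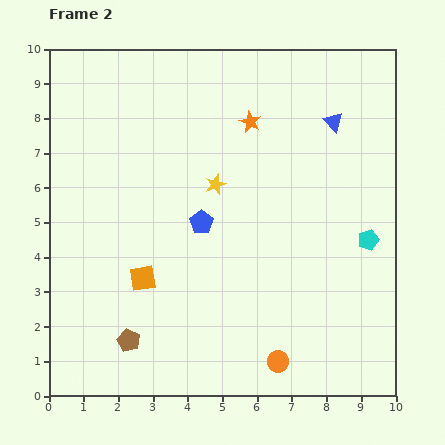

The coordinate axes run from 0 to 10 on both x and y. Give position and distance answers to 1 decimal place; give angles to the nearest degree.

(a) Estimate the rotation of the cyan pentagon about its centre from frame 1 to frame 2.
18° counter-clockwise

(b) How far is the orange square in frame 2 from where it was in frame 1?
3.1

The orange square moved from (0.7, 1.0) to (2.7, 3.4), a distance of √(2.0² + 2.4²) ≈ 3.1.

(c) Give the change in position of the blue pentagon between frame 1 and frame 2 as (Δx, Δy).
(-2.9, -2.5)

The blue pentagon was at (7.3, 7.5) in frame 1 and (4.4, 5.0) in frame 2.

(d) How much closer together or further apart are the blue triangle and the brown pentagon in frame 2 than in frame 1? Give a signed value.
-1.2

Distance in frame 1: 9.8. Distance in frame 2: 8.6.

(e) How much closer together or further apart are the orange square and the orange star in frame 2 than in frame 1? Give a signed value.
+0.2

Distance in frame 1: 5.3. Distance in frame 2: 5.5.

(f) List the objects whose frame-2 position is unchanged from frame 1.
the yellow star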